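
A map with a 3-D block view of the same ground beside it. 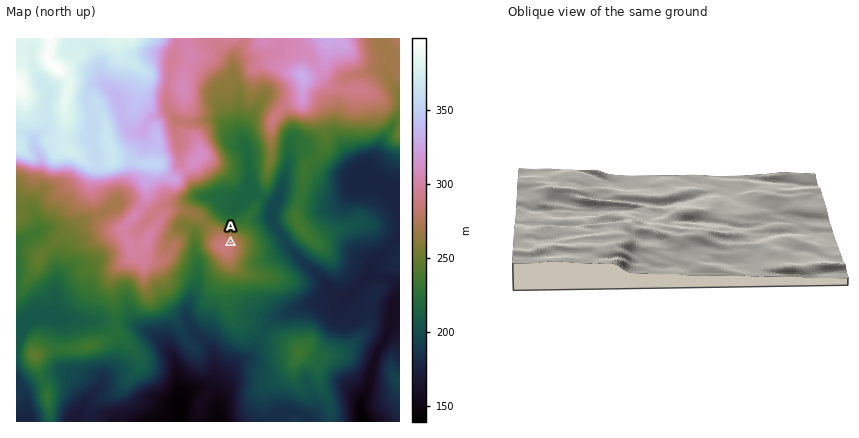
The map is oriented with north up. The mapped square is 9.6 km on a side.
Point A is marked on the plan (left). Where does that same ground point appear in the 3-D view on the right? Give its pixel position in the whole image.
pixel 683 209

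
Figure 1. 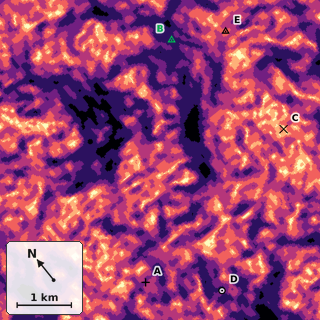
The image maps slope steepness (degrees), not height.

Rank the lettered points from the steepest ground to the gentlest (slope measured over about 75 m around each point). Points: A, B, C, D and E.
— B D A E C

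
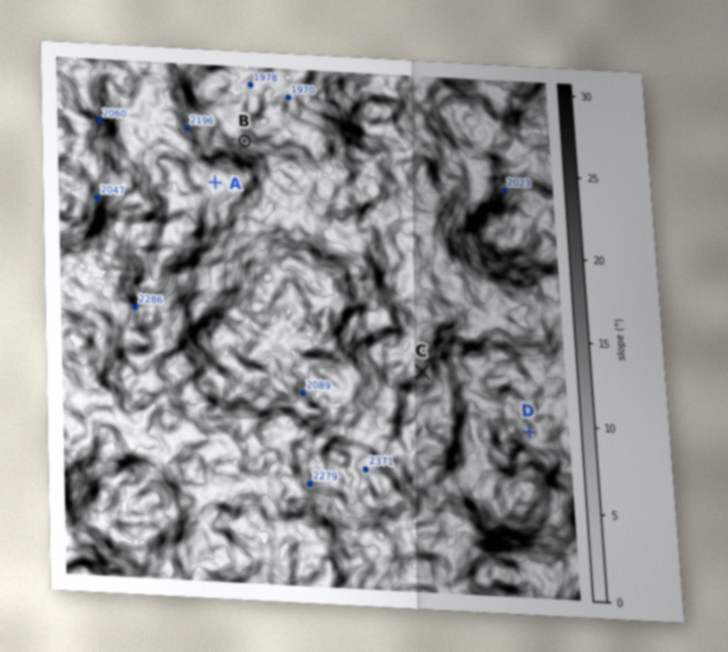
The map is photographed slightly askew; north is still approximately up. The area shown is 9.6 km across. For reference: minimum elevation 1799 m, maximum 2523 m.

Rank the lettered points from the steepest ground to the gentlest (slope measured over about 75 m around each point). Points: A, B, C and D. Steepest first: C B D A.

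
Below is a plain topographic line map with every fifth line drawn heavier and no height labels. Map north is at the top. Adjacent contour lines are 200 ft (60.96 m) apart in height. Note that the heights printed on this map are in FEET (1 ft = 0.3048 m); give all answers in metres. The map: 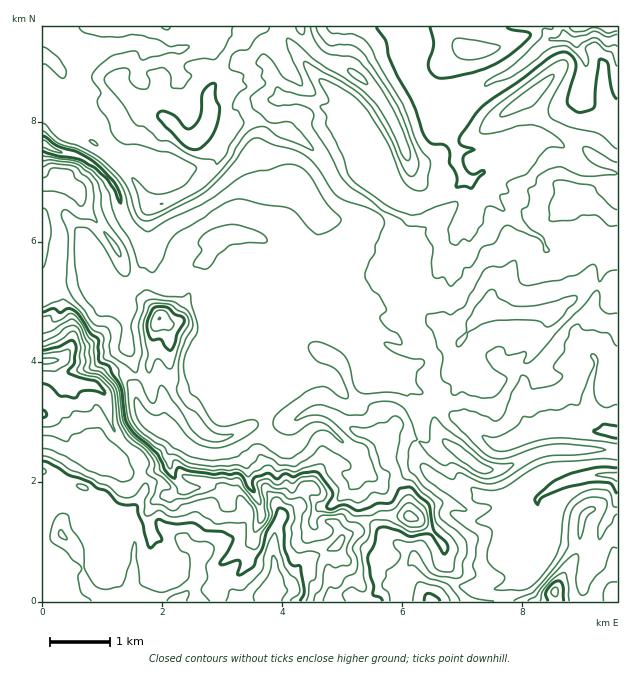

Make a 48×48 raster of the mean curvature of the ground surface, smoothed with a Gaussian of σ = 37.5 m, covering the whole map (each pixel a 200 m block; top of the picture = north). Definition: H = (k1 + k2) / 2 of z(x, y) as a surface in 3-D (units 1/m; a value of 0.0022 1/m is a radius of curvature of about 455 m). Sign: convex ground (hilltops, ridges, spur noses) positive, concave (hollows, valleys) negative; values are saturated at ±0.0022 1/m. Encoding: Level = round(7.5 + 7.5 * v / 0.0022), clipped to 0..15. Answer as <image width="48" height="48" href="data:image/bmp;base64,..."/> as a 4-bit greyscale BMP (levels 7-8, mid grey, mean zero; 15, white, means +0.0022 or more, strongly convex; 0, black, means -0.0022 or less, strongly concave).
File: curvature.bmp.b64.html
<image width="48" height="48" href="data:image/bmp;base64,Qk32BAAAAAAAAHYAAAAoAAAAMAAAADAAAAABAAQAAAAAAIAEAAATCwAAEwsAABAAAAAAAAAAAAAAABEREQAiIiIAMzMzAERERABVVVUAZmZmAHd3dwCIiIgAmZmZAKqqqgC7u7sAzMzMAN3d3QDu7u4A////AIdnqYq6rZd4uatpQ1JXpHnsmHipqPlWe3dcZWtFRLZnR5ybZ7XYRHt0E2dUJPxGmnd6Vk5XdJpaRW1no4mld2U62YeIYm50d3WJZ1tXZotUo59I1Y6TjEOdd2Z3dTq2WWbYZ2xoSruoUo80ivU2dkR+uWZ3d1WoSm+ld2tknYe6wK91RK7HI4Sriah3eFbJO05Wd2xruKdYpg93DPbGaO+FYzZ4d1bJN2mXd60qVZhkbw7oQ3pa2v5xXLh3d2bMxIZWnWehCZy08z9dSQY4VdialUVndoWL1GavqTT50AOc0PVs/IRZOcZTVDZmd1Z5qL2XRWWZO/6Y1KO4xUVDWmUWZM2mRnYgANhEVmf7DTREVKZFeZxF2mJqXvvfpUVneWN2dm3pRSERWKQ1eoQHyGWp/VIm3///7zZ2ZupjQ1z9U0RTeySryWhtpjVUNWdmdYh3W9QTVc1X3FrXIV+5i6K5Y0mHZVVEQtd3X4EnWchFWFmdq+dXfIO2NXmXd3iJeWd5T4BrbJZneGd3qWR6uleIhomEp3eGmFmmv5CZiVZ3eHd3d2d1VXZnqJmEl4eFl1re+ESXmVd4eHh3d1pniGiJeLvHWqmViJhBKZXGxkeIiHd3dopYhnZ5iaZGp2aHae/YUjGH1kd4iHd3jMdoWIZnl3WHmHhmWUb6pUOX2EZ3d3d3uVZ3p3h4qHd4eXd1aUf4amOcqIV3d3d2dnh3ZohqeXZ2aZVIh7P3GGSP36R3d3d4h4d4mWipeqeIiLpImGa1VmN/1lZ3d4eIeHh2Znl3Zc2pmauUmTllZ3eFJJZ3eIeHiHd4eYh3Z3lmZ3nHaWpmeGWVh3Z3eIeHh3eIeJd3Z4qGZ3eKamt2dbhmeIl3d4d3eIiIeIhoV4mIaHd5aGxlZfdnd4qHd4h3eId4eJl3Z4h5hohoh2x1SfVIeIiHd4iId3d3eYiWZpd5tlZ2d11ib3RleIrKmZeod3d3iphoVneKYpiHh2sm2FGVNWZ4iImHd3dmfHm4VXijjJd3eHZtlgjtY0V3h3d3d2VZ2Fask4pHl5l3imeMiAnL/WRWd3d3dmv8Q0Q1xnWXaIiKlam9pQyUSPtGd3d3ZfxjVYuWVol5p4u7ho7KYKxndW6jZ3d3SdRGZclodmZ3arhkVrvAC8d3ZDTIR3dkXoZnVfmGWYd2Z3g3mRAE21ZmVrqcVWZW2nd3OPZ6V2ZmaKV7pg7tpZh5bOl7c2m9p3Z2PsNXeoZmZEe5hYyYV5h4qVqIyJqoZmZ0f3R2druGeKp3dph2d3mKqFmVmZebuGdF3VV2Z2zIeWZWd4dnmGt4iFqIZVRVN3RI+Vd5Z3atqGVnh4d2Vrl4doqKiHRa5yR/tVd4hkdo3IVnh4d3rbVplGeomJS9UFr8ZGeIeGI2fOdWl4Z3iKmKl7h2Z2fHC+63VniIh3hhWM6CtmeGV4lVdYh5aEqRzJmXV3h3m7qIFJ112Ih3dURUZUVoiVlH1WmXd3dnuprLoicLgYiKmamauZiIfJdvc0VWZ3d4dVVWmKHTGg=="/>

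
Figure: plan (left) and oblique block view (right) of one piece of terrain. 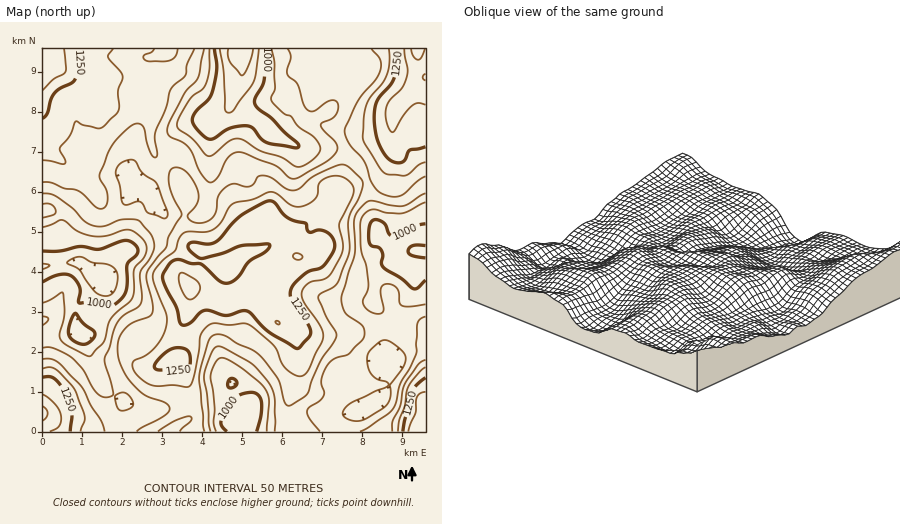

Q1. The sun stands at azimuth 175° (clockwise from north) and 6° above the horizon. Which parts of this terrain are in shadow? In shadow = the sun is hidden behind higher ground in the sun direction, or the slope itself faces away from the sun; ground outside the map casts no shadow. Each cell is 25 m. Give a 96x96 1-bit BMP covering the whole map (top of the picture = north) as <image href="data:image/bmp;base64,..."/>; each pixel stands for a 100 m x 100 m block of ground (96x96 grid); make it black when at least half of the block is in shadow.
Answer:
<image width="96" height="96" href="data:image/bmp;base64,Qk2+BAAAAAAAAD4AAAAoAAAAYAAAAGAAAAABAAEAAAAAAIAEAAATCwAAEwsAAAIAAAAAAAAA////AAAAAAAAAAA+AA/gAAB/gAAAAAB/AAfwAA3/4BgAAAB/wAH4ABj/+BwAAAB/4ABwAAA///wAAAB/8AAAAAAf//wAAAA/4AAAAAAH//h4AAAfgAAAAAAB//D4AAAAAAAAAAAAf/DwAwAAAAAAAAAAP/PwBwAAAAAAAAAAD//gzwAAAAAAAAAAA//D7gAAAAAAAAAAA//P7AAAAAAAAAAAAf//wAAAAAAAAAAADf//wAAAAAAAAAAAHf//wAAAAAAAAAAADf//gAAAAAAAAAAAAf//oABwAAAAAAAAAf//8AD8AAAAAAAAAf//8AB+AAAAAAAAAP///4B/4AAAAAAAAP///4B/gAAAAAAAAH///4A/AAAAAAAAAD///4A+AAAAAAAAAD7//2AeAAAAAAAAAD7/53AMAAAAAAAAAB7/wHgAAAAAAAAgAB7HgH4AAAAAABAAEB4AAH/AAAAAADgA+B4AAP/AAAAAAHAA8B/gH//AAAAAAPAA8B/gP//AAAAAAPAA4B/wP/+AAAAAAOAAAB/gP/+AAAAAAAAAAB/gH/8AAAAAAAAAAB/gH/8AAAcAAAAAAB/AH/4AAA+AAAAAAP7///4AAA/AAAAAA/////4ADg/gAAAAB///3/wADwfAAAAAD///iP3+HwGAAAAAD///gHv//gAMAAAAB9z/gBf//gAfAAAAAwAOAAf//AAPwAAAAAAAAAf/+AAP4AAAAAAAAAP/8AAD8AAAAAAAAAH/4AAAcAAAAAcAAAD///AAAAAAAAcAAAB///gAAAAAAAMAAAAf//wAAAcAAAAAAAAP//8AAAMAAAAAAAAH///gAgAAAAAAAAAH///gBwAAAAAAAAAH///AB4AAAAAAAAAH//+AD+AAAAAAAAAHn//8D/gAAAAAAAADA/////wAAAAAAAAAAP////wAAAAAAAAAAGP///wAAAAAAAAAAAP///gAAAAAAAAAAB////AAAAAAAAAAAB///+AIAAAAAAAAAB/////8AAAAAAAAAB/////+AAAAAAAAABx////8AAAAAAAAAAgf///8AAAAAAAAAAAP///8AAAAAAAAAAD////4AAAAAAAAAAP////4AAAAAAAAAD/////wAAAAAAAAAH/////wAAAAAAAAP//////gAAAAAAAA///////gAAAAAAAA//////+AAAAAAAAA/////j4AAAAAAAAA/z//+AAAAAAAAAAAfj//8AAAAAAAAAAAPB//4AHAAAAAAAAAGB//wAHAAAAAAAAAAA//gAHAAAAAAAAAAA//AAAAAAAAAAAAAAf8AAAAAAAAAAAAAAfgAAAB8AAAAAAAAAPwAAAB/wAAAAAAAAP+AAAB/4AAAAAAAAP/AAAB/4AAAAAAAAH/AAAA/8AAAAAAAAH+AAAA/4AAAAAAAAD8AAAA/4AAAAAAAAB4AAAAfwAAAAAAAAAYAAAAfwAAAAAAAAAQAAAAfwAAAAAAAAAAAAAAPgAAAAAAAAAAAAAAHgAAAAAAAAAAAAAAAAAAAAAAAAAAAAAAAAA="/>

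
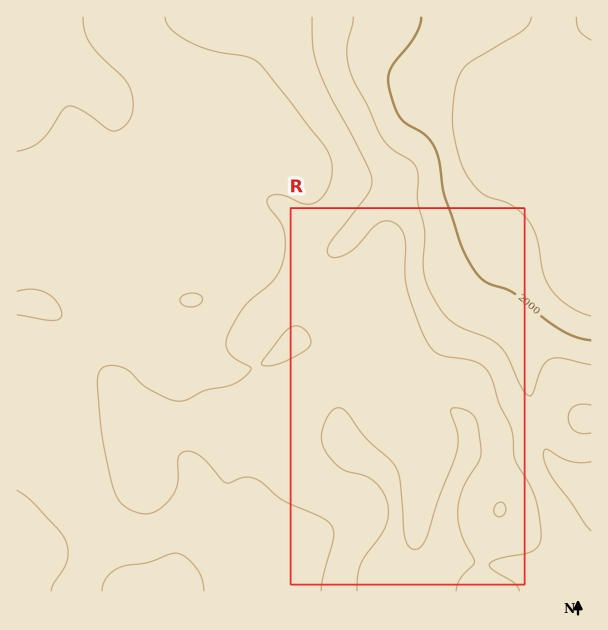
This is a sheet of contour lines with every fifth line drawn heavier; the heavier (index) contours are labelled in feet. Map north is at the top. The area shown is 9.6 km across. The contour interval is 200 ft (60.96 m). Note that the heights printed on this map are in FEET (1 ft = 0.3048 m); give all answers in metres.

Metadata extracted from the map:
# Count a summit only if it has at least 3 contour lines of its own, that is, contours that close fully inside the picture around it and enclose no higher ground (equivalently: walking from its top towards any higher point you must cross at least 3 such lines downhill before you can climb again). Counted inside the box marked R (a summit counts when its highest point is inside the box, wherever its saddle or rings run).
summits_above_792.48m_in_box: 0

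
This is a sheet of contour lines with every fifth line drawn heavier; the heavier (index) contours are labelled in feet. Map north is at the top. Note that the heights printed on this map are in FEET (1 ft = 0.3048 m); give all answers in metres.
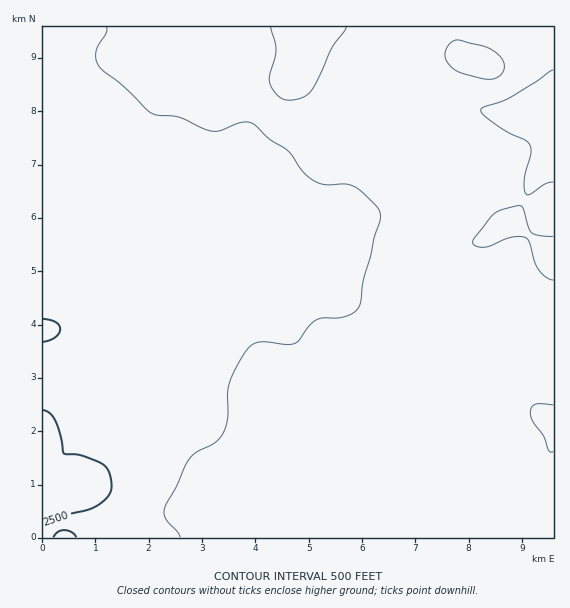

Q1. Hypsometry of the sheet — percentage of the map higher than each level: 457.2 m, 96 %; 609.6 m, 41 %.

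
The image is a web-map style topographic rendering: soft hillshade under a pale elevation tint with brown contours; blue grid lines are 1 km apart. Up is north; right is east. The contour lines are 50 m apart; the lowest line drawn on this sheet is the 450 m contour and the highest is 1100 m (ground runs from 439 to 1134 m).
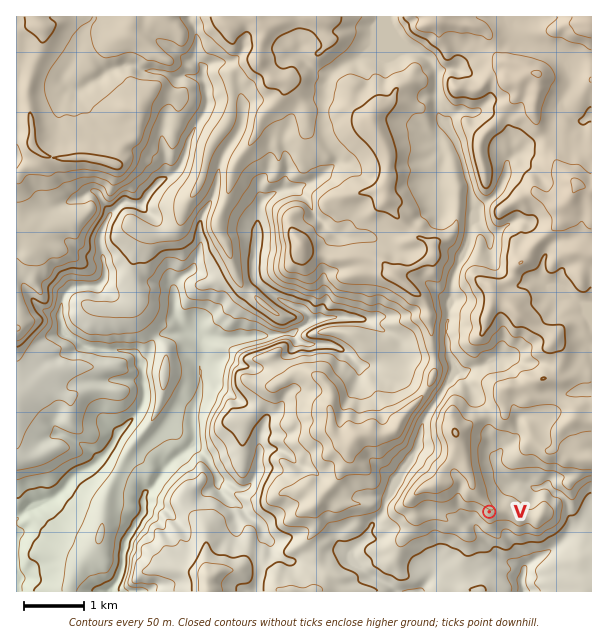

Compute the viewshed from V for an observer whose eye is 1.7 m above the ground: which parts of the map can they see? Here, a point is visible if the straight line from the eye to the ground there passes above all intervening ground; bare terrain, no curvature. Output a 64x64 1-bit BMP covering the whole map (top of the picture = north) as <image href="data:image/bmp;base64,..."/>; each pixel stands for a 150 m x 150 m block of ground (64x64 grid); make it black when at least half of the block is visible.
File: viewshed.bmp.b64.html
<image width="64" height="64" href="data:image/bmp;base64,Qk0+AgAAAAAAAD4AAAAoAAAAQAAAAEAAAAABAAEAAAAAAAACAAATCwAAEwsAAAIAAAAAAAAA////AAAAAAAAAAcH/4P/fwAAB0f8H/5/AAAH5Pg//j8AAAfAcDh8AAAAAADgOBgAAAAAAAAYEAAAAAAAAAggAAAAAAAADOAAAAAAAAAPyAAAAAAAAA/4AAAAAAAAD7AAAAAAAAADgAAAAAAAAAAAAAAAAAAAAAAAAAAAAAAAAAAAAAAAAAAAAAAAAAAAAAAAAAAAAAAAAAAAAAAAAAAAAAAAAAAAAAAAAAAAAAAAAAAAAAAAAAAAAAAAAAAAAAAAAAAAAAAAAAAAAAAAAAAAAAAAAAAAAAAAAAAAAAAAAAAAAAAAAAAAAAAAAAAAAAAAAAAAAAAAAAAAAAAAAAAAAAAAAAAAAAAAAAAAAAAAAAAAAAAAAAAAAAAAAAAAAAAAAAAAAAAAAAAAAAAAAAAAAAAAAAAAAAAAAAAAAAAAAAAAAAAAAAAAAAAAAAAAAAAAAAAAAAAAAAAAAAAAAAAAAAAAAAAAAAAAAAAAAAAAAAAAAAAAAAAAAAAAAAAAAAAAAAAAAAAAAAAAAAAAAAAAAAAAAAAAAAAAAAAAAAAAAAAAAAAAAAAAAAAAAAAAAAAAAAAAAAAAAAAAAAAAAAAAAAAAAAAAAAAAAAAAAAAAAAAAAAAAAAAAAAAAAAAAAAAAAAAAAAAAAAAAAAAAAAAAAAAAAAAAAAAAAAAAAAAAAAAAAAAAAAAAAA=="/>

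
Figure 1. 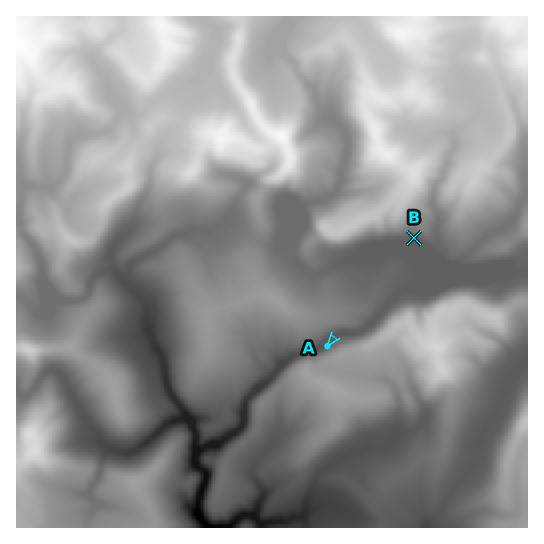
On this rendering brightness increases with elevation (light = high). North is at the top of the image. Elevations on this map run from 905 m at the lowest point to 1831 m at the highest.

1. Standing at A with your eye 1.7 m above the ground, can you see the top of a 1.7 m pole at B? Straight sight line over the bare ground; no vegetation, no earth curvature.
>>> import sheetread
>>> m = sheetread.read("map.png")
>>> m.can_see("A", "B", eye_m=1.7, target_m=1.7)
False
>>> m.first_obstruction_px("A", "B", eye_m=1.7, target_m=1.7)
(339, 331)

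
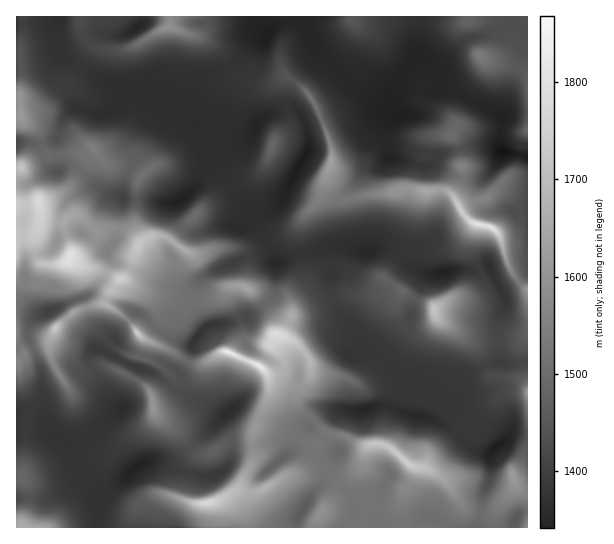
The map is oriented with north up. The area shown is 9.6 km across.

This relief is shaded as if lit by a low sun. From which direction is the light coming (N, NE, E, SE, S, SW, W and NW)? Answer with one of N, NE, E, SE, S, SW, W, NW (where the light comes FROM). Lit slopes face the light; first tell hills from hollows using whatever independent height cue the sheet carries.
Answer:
SE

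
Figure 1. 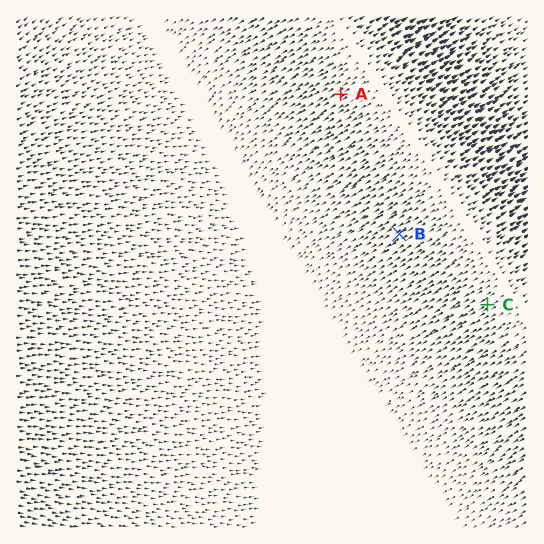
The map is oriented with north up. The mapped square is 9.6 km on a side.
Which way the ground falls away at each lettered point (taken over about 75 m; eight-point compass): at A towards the SW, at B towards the SW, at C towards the SW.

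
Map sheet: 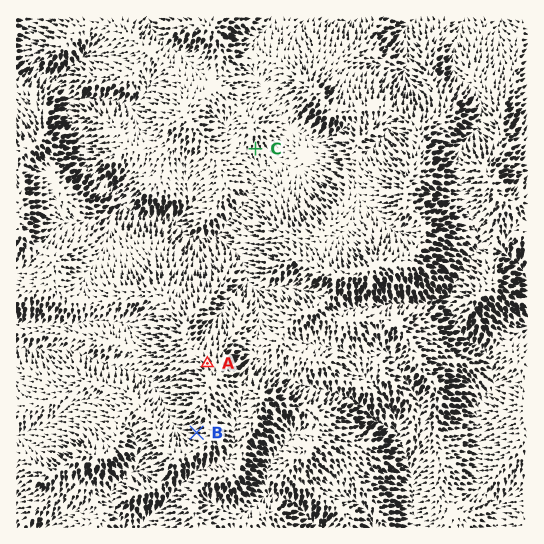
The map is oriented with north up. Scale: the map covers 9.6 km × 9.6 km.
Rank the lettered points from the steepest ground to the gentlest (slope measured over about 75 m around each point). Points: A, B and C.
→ B A C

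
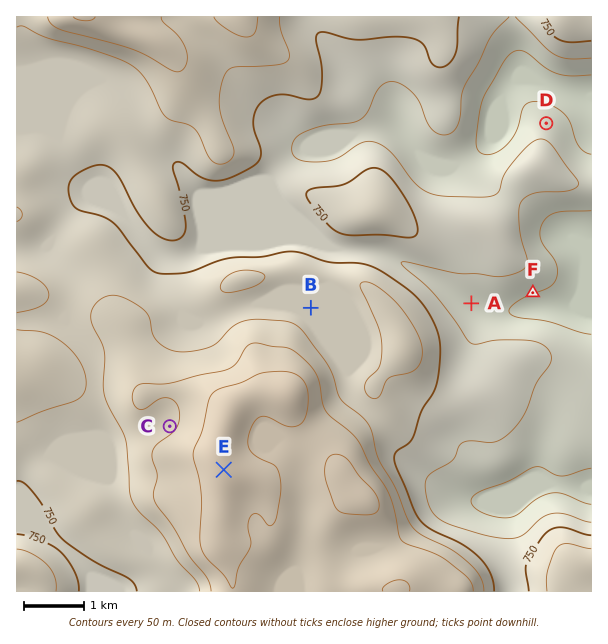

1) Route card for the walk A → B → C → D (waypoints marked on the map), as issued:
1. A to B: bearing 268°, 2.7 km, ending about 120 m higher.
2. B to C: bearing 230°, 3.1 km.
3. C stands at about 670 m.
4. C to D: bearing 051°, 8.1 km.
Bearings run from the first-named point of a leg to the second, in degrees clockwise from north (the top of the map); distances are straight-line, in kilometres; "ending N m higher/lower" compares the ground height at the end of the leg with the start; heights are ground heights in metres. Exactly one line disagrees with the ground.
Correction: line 3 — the height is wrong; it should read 840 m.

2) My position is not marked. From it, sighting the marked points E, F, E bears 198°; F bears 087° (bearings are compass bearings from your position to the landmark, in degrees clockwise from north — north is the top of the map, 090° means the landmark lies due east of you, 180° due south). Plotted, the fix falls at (277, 306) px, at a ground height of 780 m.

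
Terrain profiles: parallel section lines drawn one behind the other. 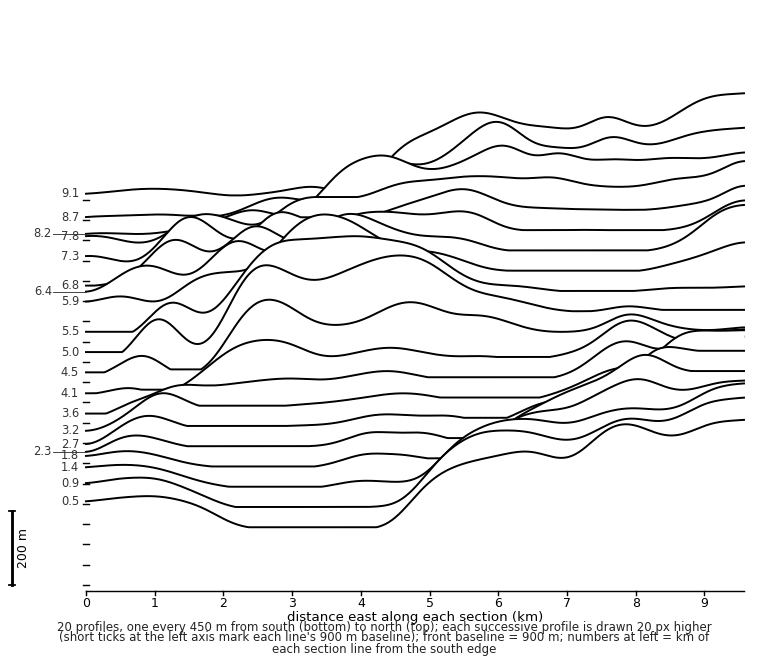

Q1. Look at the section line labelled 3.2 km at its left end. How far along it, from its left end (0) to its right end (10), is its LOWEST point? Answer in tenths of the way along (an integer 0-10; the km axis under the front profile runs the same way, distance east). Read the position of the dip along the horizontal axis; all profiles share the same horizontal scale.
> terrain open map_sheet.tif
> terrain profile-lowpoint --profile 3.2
0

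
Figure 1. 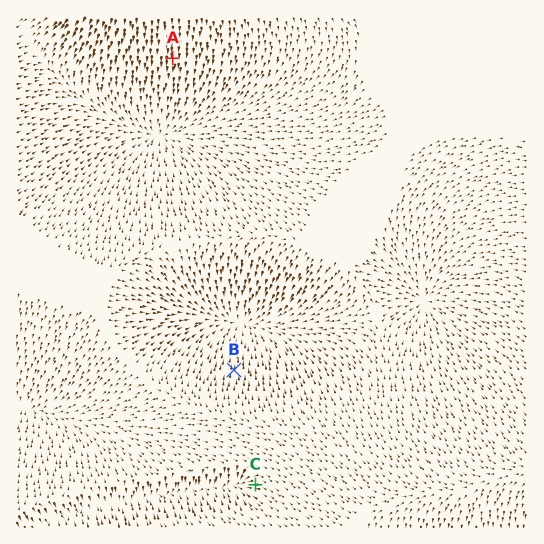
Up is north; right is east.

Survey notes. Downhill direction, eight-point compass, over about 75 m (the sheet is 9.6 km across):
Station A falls S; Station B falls N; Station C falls W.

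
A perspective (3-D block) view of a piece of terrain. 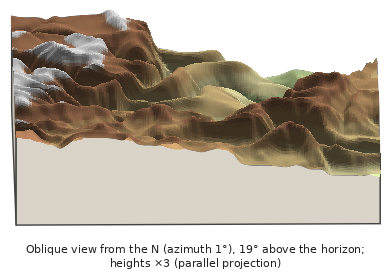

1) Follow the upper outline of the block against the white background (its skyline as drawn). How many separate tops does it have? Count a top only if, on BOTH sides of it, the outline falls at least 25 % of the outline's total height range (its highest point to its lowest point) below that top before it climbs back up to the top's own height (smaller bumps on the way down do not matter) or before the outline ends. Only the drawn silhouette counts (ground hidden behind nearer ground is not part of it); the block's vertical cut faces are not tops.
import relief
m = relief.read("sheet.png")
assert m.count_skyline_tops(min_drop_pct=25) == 0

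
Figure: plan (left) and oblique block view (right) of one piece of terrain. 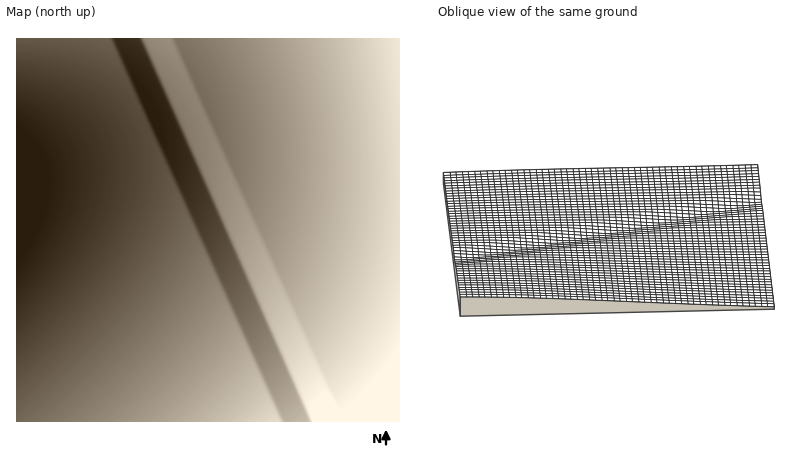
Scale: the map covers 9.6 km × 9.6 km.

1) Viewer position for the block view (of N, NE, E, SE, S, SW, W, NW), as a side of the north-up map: W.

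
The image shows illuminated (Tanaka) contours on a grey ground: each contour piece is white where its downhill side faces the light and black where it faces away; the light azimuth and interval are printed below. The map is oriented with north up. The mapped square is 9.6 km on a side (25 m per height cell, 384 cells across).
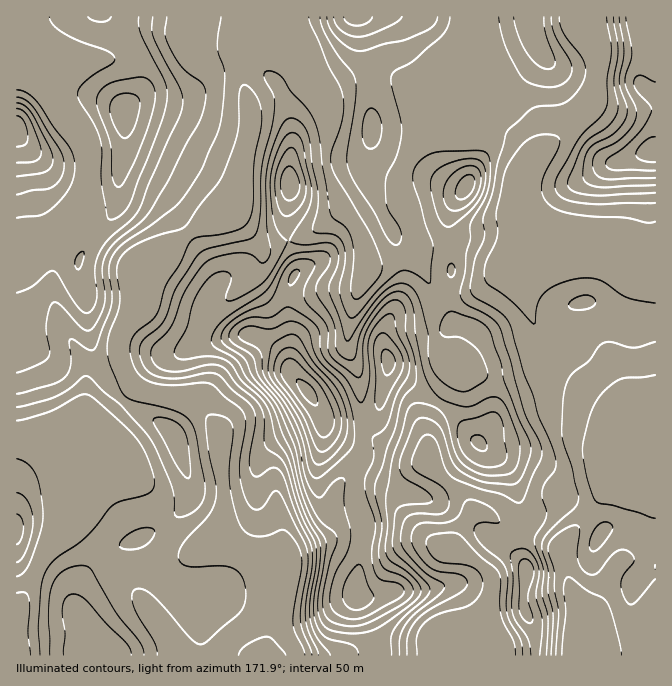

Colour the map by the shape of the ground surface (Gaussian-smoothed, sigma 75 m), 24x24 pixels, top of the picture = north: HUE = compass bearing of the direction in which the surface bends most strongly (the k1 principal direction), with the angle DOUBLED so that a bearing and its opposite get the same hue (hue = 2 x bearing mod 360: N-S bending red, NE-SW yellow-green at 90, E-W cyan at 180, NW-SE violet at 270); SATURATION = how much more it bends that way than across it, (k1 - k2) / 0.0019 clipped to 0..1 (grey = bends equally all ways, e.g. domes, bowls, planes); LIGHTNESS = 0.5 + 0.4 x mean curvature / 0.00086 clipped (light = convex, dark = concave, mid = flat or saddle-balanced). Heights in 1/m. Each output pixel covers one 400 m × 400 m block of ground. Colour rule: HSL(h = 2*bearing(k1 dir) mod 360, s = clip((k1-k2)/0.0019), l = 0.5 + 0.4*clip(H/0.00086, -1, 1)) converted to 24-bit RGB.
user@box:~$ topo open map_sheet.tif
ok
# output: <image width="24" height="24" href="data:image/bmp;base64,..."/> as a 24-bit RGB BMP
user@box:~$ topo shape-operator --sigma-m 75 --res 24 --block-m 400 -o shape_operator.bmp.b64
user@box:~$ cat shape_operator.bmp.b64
<image width="24" height="24" href="data:image/bmp;base64,Qk32BgAAAAAAADYAAAAoAAAAGAAAABgAAAABABgAAAAAAMAGAAATCwAAEwsAAAAAAAAAAAAAJil2prGCoa6OmMGzoIO9bTSKk41wm4dpc3VhVmR6Rx1a8scoV30do+o0mJA6MU5pkmtofHGARhdM9//MDhZOdnWAmkqViKppJC5nvr6SlMGKhp1qcztYf1l8ipKEmIaLhIqYRmWSIgyU8dLZ4cPQi8xitJ0/HEgxT4I7JUtwqlfl4/vQIhGBclB2rJVXh6BYGG10rMias62DhFJadVBudJaNf5Odl46cjYuUV1eDCB1M3cat497LeZPq3db1mIz/mJTtGzar77sV7f+LJwxAn4VHWK22vnizCNqEQ6lruW6AqlaIdY+AXaBfVYBnjIJsmGVheVleCxEootlX48+PO9gaeag4RSI3iz8pcAw+Q/6y/PHPGwBB38egLmlYq39DruJ9Lm5zUoFSpX+bqpCvsHqWXYVLVH1roE1ZZJNgLQ5AePUstM5J7OebTCEmPx8ZI3VQkuLRh60y/1oTCycvwdt7e17Nk7nW1oSCR0J/Yn97a5Rue4yMqlCR06CMJVaFu2JhTTufXRWQtvambtV64KBmmxSnl8TjNJjTZVQsnatEccB9oXXIHsegjKpfh14/snZnaFiCfYB/aoZmblJZgkFT0eyuIBR70W1pRhl5qCfI0v1jVscstI43MNXatTOUjQREr5dJbeBfQn1obLFsT0h+eWBdgH16lWNlgHKBf3+AgH5/aDhsl7NtveeeHRNWrli+yxTKMHen//DMJq6Ry6aLMFpOLxpQ0GW83O7msM3RaIvCYo2nYkN3eHuAgH9/a38+ZYBcgH58eUFaSEanwPHdzoGpQiVbN15hoi6CmYZK8f3OJ3PQ4kg7SUyfEw85iO2706uyj8aQgkmPhlJycGl/Z3h+f39/lpl4ZZdLKltKVs2EQ+qrhG4LYCcPgDhmSygwUzcume+Szv3ROA2Q/4d/UyqBQ9juO8ChsJ5jzpZuakJ8j215gm55Xnhsdn1ij4iipKa3LEGtbeCOhgli125zWrhHIDlIVznCrcHtzP/Yd7ytPQBc/4ZjmOi7HVCNc1BPgphFts1jXD96oWV0hnN4iGeIf4l1iZ2ZcaaoxysmFn6MSW3UybXcx4vdojb9Z+fXM/+09uiccl4vCwAz5/nS3LWYOhlgfWRgitJ0rFdmWT1znXRsknd9fWuHioOPm5t3eS515tqEKJqTGnBahEdixIpwDLm00NnyekG22dOHyYusABEz+OLD1o1zHhqClsvXsNvZpUOucDuJo5iCk3N6c5SmhYyxlphgSy9x2O3BXHnDNTt5L2Z9yJ6bnrhZE2Mk0Ch7+Ow5jJExCxsoF7NE+cvETxhtq/IgVV4wgUNWTniNiZq3pKHFVY6tjo9DrI6sMlik7e6rYlMqP1psNnZxWZ1l0a29cWi7EUVd+9DU5JzjH0mHJ2JBzcAZbTaG8ebFKEBXfHB+eIB4ZoJUh3xKmlNfm22DnpJ0Q2eB2H543Ex2JF05NnBCJZ9CXZE8qT1xoxk0RLcA45xLphS4lj+NbrhyfkaA39dlU16wUmmEgH9/gH9/foB6coVwlY1yjIhbTpFJR3J46IeUh4/CTYGhS41pYn5fJDhV5khf2u91GXRVcytdd85ue1WLnUCa+stjG4QuRlB4hGh2iVA3e3AvaHAzh4o7f4VkkLp2HUBw2qt+s655XGeKhXuPS4N7Jyptw1rT7/nSGwx2mkCVj8J7UEN8Unu19dbjorXsHjtpUj6V1JHi2IPDnXhpiIhZjcaokd3dHBN61JNjyLKHWXKBdH+EbIeMIz1tNdXI//TMGAVBvH2ZtK5zPH6KVLmeYsyD/42sIi9vRnl7OWaM1LDk59H52Lvt0/beZiWJUxdax8Ja0syUYGmDcH6Be5GANFN6IpeC/OvCHhJrslei0s+nW3uRS4JMcXQ5oG06uFF0U3BqJnFSNbNJiU1u2reL9H6EYhNbTTmfrtnE07GvaW6gcnWggJeFOTZyMaRLztJYWy5vR5V21tGZgmaGa2R8f39/fWuFsYWGhF+BX51VJmNQWSYs2/A7jz0gXmqOU6OoaLBsxYd2ioW8cUyjroKKQyd4icqZk2NreT96YKNOubpbhWNdX3t0fYB/bmt+mWR0rGl6j8OUG0eFSTLQzO3LgH5/fGFfe3xLaXc9j9VcmlNNeENhmaVhREuPm6FngFZvgjVzv8NVeotOk5JjXIJZXIBzcmR/iVqEqtqeg8zQVCKCGUl86dtQf2GHpWyii4ing6+cmMZlXDxriGWOpqtlWFt+joVvaUqHlTLG5t3IeabGdIG1kL21PneZXFWDimib0fSkOCJQXkB6Wiu009ic"/>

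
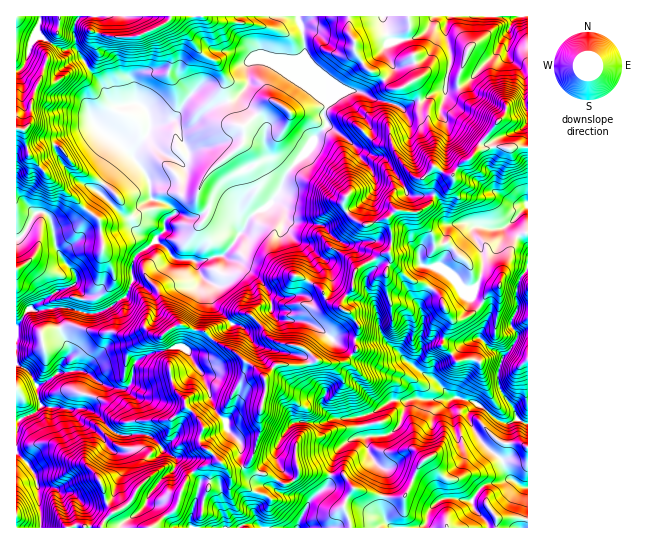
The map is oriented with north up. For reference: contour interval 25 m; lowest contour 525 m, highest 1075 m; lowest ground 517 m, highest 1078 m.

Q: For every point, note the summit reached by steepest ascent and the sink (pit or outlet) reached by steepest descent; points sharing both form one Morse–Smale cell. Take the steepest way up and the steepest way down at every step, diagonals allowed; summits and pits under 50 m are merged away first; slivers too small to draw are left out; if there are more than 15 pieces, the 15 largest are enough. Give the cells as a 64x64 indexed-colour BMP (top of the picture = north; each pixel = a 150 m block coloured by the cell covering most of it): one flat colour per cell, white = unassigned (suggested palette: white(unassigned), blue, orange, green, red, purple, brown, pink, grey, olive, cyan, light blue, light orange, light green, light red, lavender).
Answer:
<image width="64" height="64" href="data:image/bmp;base64,Qk12CAAAAAAAAHYAAAAoAAAAQAAAAEAAAAABAAQAAAAAAAAIAAATCwAAEwsAABAAAAAAAAAA////ALR3HwAOf/8ALKAsACgn1gC9Z5QAS1aMAMJ34wB/f38AIr28AM++FwDox64AeLv/AIrfmACWmP8A1bDFAAADMzMzMzMzMwAAAAAAAN3d3d3d3RERERERERERERERAAMzMzMzMzMzMAAAAAAA3d3d3d3REREREREREREREREAAzMzMzMzMzMzAAAAAADd3d3d3dEREREREREREREREQADMzMzMzMzMzMAAAAAAA3d3d3d0RERERERERERERERAAMzMzMzMzMzMzAAAAAAAN3d3d3dEREREREREREREREAAzMzMzMzMzMzMAAAAAAADd3d3d0REREREREREREREQAzMzMzMzMzMzMzAAAAAACRHd3d0RERERERERERERERADMzMzMzMzMzMzMwADMAmZEREREREREREREREREREREDMzMzMzMzMzMzMzMzM0mZkRERERERERERERERERERETMzMzMzMzMzMzMzMzMzRJkRERERERERERERERERERERMzMzMzMzMzMzMzMzMzNEmZEREREREREREREREREREREzMzMzMzMzMzMzMzMzNESZkRERERERERERERERERERETMzMzMzMzMzMzMzMzNEREmZERERERERERERERERERERMzMzMzMzMzMzMzMzM0RESZmZmZERERERERERERERERAAMzMzMzMzMzMzMzM0RERJmZmZmZmZkRERERERERERAAADMzMzMzMzMzMzMzREREmZmZmZmZmZEREREREREREAAAMzMzMzMzMzMzMzRERESZmZmZmZmZmZmZmZEREREAAAAzMzMzNEMzMzMzNERERJmZmZmZmZmZmZmZEREREQAAD/MzMzREREREMzM0REREmZmZmZmZmZmZmZEREREQAAAP/zMzREREREREQ0RERERJmZmZmZmZmZmZERERERAAD///9ERERERERERERERERERESZmZmZmZmbEREREREQAP///0RERERERERERERERERERERERJmZmbsRERERERAA////9EREREREREREREREREREREREmZmbu7EREREczAD///9ERERERERERERERERERERERESQALu7sREREczMAP///0RERERERERERERERERERERHd3AAu7uxERERzMwA///0REREREREREREREd0RERER3d3cAu7u7EREREczADv//REREREREREREREd3dEd3d3d3cAC7u7sRERERzMAO7/9P8iIkREREREREd3d3d3d3d3cAALu7uxERERHMzA7u///yIiJEREREREd3d3d3d3d3dwAAu7u7ERERzMzMDu7u//IiIiRERERER3d3d3d3d3d3cAu7u7uxERHMzMwO7u7uIiIiJERERERHd3d3d3d3d3dwC7u7u7ERERzMzA7u7u4iIiIiRERERHd3d3d3d3d3d3ALu7u7uxERHMzMDu7u7iIiIiJEREREd3d3d3d3d3d3dwC7u7u7EREczMzO7u7iIiIiIkREREd3d3d3d3d3d3d3d7u7u7sRERzMzM7u7iIiIiIiJER3d3d3d3d3d3d3d3eqq7u7u7ERHMzMzu7uIiIiIiIiR3d3d3d3d3d3d3d3qqqqu7u7sREczMzC7u4iIiIiIiInd3d3d3d3d3d3d3qqqqq7u7uxEczMzBLu7iIiIiIiIiJ3d3d3cnd3d3d3qqqqqru7u7ERzBHBEi7iIiIiIiIiInd3d3cid3d6qqqqqqqqu7u7sRERERESIiIiIiIiIiIiIiIiIiInd6qqqqqqqqq7u7sRERERERIiIiIiIiIiIiIiIiIiIiIqqqqqqqqqqru7uxEREREREiIiIiIiIiIiIiIiIiIiIiKqqqqqqqqqu7GxERERERESIiIiIiIiIiIiIiIiIiIiIqqqqqqqqqqqERERERERERIiIiIiIiIiIiIiIiIiIiIiqqqqqqqqqqiBEREREREREiIiIiIiIiIiIiIiIiIiIiIqqqqqqqqqiIiBVRERERESIiIiIiIiIiIiIiIiIiIiIiKqqqqqqqqIiIVVURERERIiIiIiIiIiIiIAIiIiIiIiIiqqqqqqiIiIhVVVEREREiIiIiIiIgAiAAAiIiIiIiIiIqqqqoiIiIiFVVVVERESIiIiIiIgAAAAACIiIiIiIiIiqqqIiIiIiIVVVVVVVVIiIiIiIgAAAAACIiIiIiIiIiIqqIiIiIiIhVVVVVVVUiIiIiIiIAAAAAZiIiIiIiIiIiKIiIiIiIiFVVVVVVVSIiIiIiIgAABmZmYiIiIiIiIiIoiIiIiIiFVVVVVVVVIiIiIiIiIABmZmZmIiIiIiIiIiiIiIiIiIVVVVVVVVUiIiIiIiJmZmZmZmZmYiIiIiIiKIiIiIiIVVVVVVVVVSIiIiIiJmZmZmZmZmZmIiIiIiaIiIiIiIhVVVVVVVVVIiIiIiImZmZmZmZmZmZiIiIiaIiIiIhVWFVVVVVVVVUiIiIiImZmZmZmZmZmZmIiIiZoiIiIiFVVVVVVVVVVVQIiIiImZmZmZmZmZmZmYiIiZmiIiIhVVVVVVVVVVVVVAiIiImZmZmZmZmZmZmZmJmZmiIiIhVVVVVVVVVVVVVUAIiIiZmZmZmZmZmZmZmZmZmaIiIhVVVVVVVVVVVVVVQAiIABmZmZmZmZmZmZmZmZmZoiIiFVVVVVVVVVVVVVVAAAABmZmZmZmZmZmZmZmZmZmiIiIVVVVVVVVVVVVVVUAAAAGZmZmZmZmZmZmZmZmZmaIiIhVVVVVVVVVVVVVVQAAAABmZmZmZmZmZmZmZmZmaIiIiFVVVVVVVVVVVVVV"/>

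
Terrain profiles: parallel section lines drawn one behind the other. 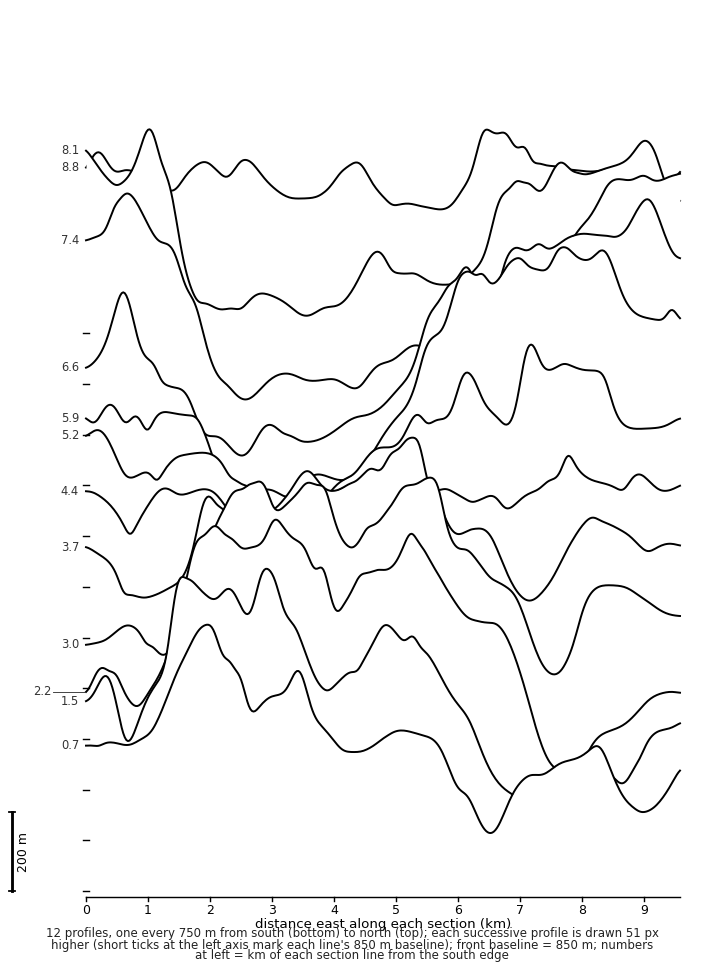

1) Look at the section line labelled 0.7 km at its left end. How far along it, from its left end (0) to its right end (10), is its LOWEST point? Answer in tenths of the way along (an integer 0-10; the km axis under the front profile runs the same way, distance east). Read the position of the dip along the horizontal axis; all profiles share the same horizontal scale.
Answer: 7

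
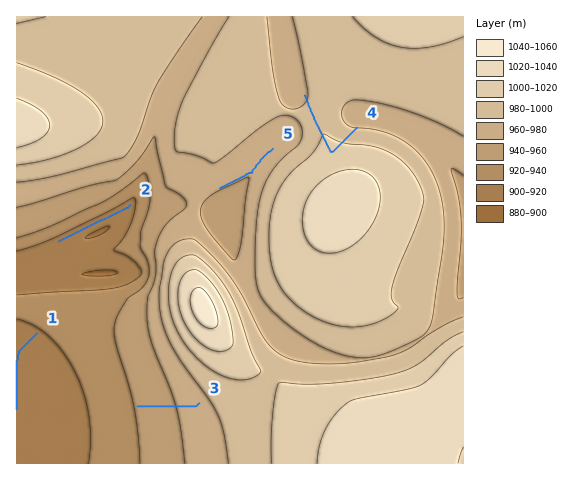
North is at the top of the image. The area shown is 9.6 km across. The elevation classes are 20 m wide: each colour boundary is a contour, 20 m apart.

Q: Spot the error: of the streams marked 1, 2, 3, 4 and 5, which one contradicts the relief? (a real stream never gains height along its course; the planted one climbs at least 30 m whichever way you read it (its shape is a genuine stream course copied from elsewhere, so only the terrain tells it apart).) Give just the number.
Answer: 4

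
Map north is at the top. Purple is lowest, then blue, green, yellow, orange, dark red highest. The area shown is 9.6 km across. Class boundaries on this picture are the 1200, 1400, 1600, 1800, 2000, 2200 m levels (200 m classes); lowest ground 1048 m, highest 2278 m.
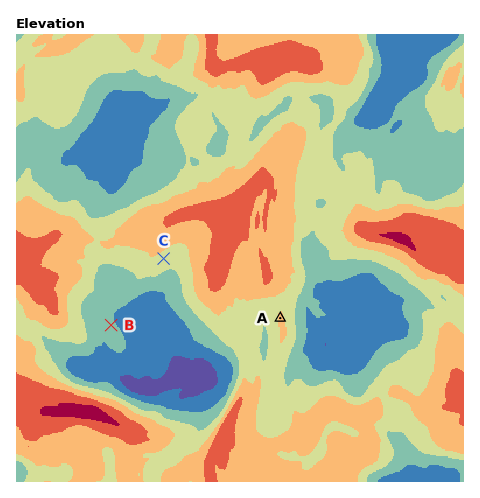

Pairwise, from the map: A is higher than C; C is higher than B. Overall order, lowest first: B C A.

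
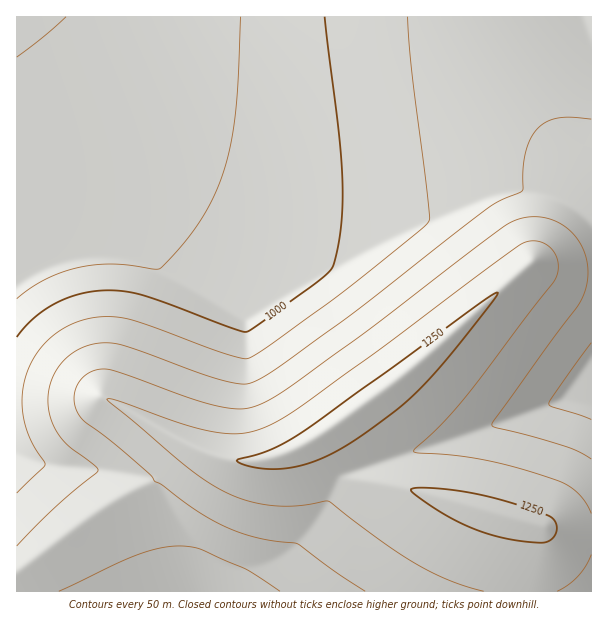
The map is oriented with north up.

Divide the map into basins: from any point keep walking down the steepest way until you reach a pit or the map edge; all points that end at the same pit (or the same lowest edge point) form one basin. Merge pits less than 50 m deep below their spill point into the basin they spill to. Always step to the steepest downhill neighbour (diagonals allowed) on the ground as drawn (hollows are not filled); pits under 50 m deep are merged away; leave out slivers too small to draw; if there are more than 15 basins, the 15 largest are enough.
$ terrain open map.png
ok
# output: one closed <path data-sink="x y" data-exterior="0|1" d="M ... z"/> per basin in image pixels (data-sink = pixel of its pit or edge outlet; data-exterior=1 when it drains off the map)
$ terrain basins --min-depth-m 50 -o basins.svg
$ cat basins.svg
<path data-sink="17 17" data-exterior="1" d="M591 16l-574 0-1 556 8-4 84-63 44-23 34-38 20 8 33 10 16 0 23-5 30-13 24-16 79-58 120-106 26 7 34 1z"/><path data-sink="192 591" data-exterior="1" d="M324 434l-42 22-27 6-16 0-15-4-38-14-34 38-44 23-90 66-2 2 0 18 516 0 0-30 3-24 0-12-2-2-119-33-63-10-7-6z"/><path data-sink="591 396" data-exterior="1" d="M534 264l-7 2-116 104-87 64 24 44 84 16 107 30 13 6 20 4 20-1 0-260-35-2z"/>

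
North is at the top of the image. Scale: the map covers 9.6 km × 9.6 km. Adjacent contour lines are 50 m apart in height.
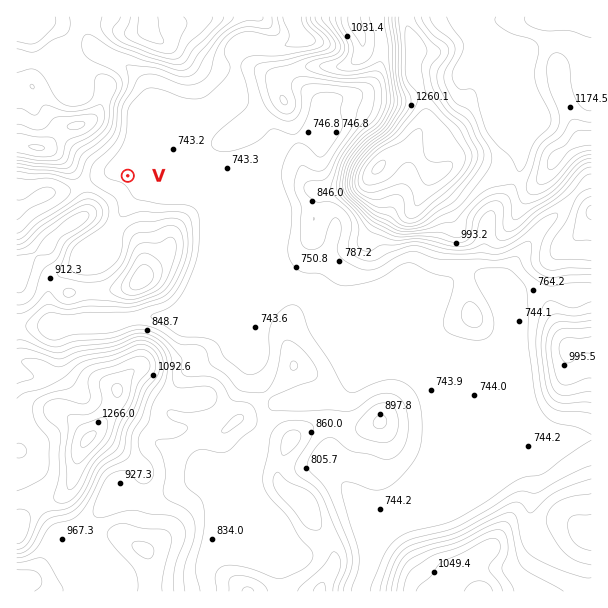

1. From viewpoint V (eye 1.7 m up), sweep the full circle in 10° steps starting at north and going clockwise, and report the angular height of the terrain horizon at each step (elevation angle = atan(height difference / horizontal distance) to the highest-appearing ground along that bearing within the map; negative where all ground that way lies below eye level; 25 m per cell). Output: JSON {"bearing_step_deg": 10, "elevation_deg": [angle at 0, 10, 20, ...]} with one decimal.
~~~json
{"bearing_step_deg": 10, "elevation_deg": [7.7, 9.0, 8.1, 4.5, 1.9, 1.7, 5.8, 6.7, 7.5, 9.8, 5.8, 1.9, 1.6, 5.2, 8.6, 9.5, 9.9, 11.5, 9.3, 7.1, 6.4, 9.9, 14.4, 15.5, 11.4, 7.6, 6.1, 8.2, 12.9, 15.9, 14.8, 16.8, 17.8, 16.5, 12.8, 9.0]}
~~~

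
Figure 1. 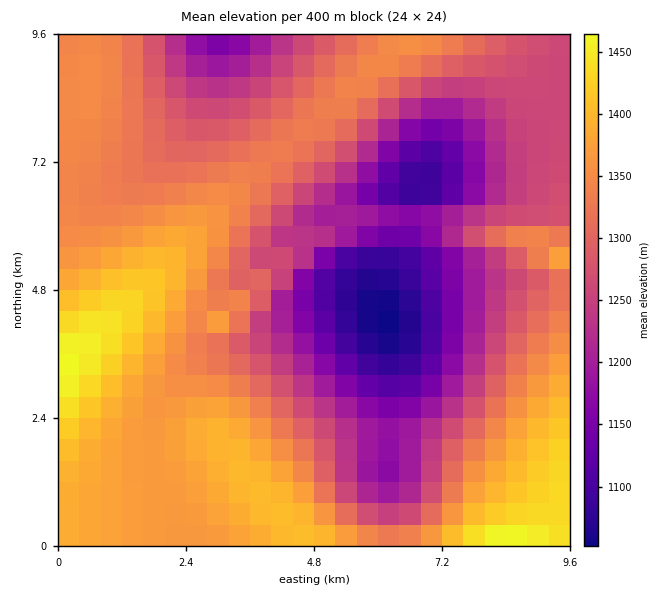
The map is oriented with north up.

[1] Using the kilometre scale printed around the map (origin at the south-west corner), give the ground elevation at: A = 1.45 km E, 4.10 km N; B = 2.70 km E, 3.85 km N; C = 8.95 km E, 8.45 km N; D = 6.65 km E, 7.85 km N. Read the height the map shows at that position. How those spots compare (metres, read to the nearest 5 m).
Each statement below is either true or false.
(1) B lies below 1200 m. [false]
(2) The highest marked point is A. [true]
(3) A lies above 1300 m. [true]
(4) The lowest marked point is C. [false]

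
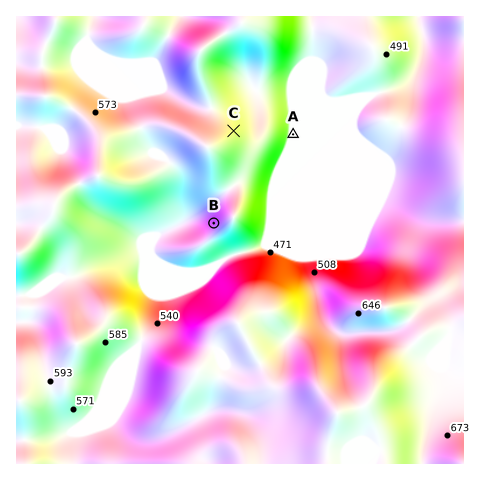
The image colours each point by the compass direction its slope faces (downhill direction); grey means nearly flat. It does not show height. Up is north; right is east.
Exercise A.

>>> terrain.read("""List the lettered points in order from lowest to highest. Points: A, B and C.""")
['A', 'B', 'C']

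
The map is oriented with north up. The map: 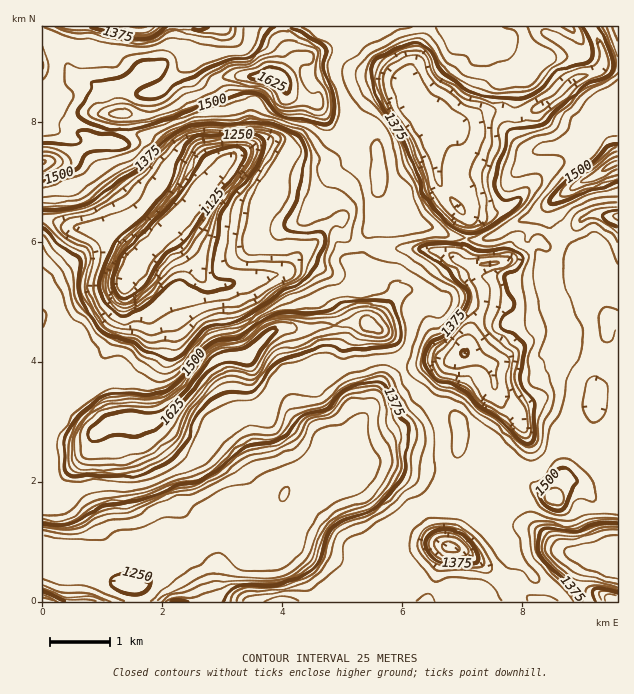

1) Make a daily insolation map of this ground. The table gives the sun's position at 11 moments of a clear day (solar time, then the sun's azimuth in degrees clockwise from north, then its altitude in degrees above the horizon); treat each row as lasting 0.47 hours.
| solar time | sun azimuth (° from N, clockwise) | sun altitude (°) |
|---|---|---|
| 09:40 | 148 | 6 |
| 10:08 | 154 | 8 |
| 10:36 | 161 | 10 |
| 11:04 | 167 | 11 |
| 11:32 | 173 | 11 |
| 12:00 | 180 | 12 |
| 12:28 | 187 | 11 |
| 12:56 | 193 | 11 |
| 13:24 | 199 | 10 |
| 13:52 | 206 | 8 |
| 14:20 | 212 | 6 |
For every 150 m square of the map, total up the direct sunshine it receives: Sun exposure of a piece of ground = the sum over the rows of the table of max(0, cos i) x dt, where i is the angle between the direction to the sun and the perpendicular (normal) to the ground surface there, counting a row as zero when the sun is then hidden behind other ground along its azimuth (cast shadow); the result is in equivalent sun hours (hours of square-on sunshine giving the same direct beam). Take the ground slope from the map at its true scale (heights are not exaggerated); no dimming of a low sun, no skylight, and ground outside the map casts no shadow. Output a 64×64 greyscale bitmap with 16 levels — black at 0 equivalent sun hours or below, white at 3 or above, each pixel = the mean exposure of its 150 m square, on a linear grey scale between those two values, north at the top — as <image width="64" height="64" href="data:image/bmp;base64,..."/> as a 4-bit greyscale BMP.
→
<image width="64" height="64" href="data:image/bmp;base64,Qk12CAAAAAAAAHYAAAAoAAAAQAAAAEAAAAABAAQAAAAAAAAIAAATCwAAEwsAABAAAAAAAAAAAAAAABEREQAiIiIAMzMzAERERABVVVUAZmZmAHd3dwCIiIgAmZmZAKqqqgC7u7sAzMzMAN3d3QDu7u4A////AAAAAAABEhAAARIyEQAAE0REREREVWVERERDJGiGIEYxAAAAASIjMQAAEQAAAAABNEREREREVERERDRWdlIBIQAAAAE0VWUyEAAAAAAAAAATRERERERDIzIhNWZUIAAAABASM0VndkMhIREAAAAAAAE0RERERDEAAAFFZTEAAAABIiNERVVVVEQzMiAAAAAAATRERERDEAAAFWVUIAAREAJDRERVRERVREQzMhAAAAASNEREREMQAABnVEMhESIiIlVVVVVEREVUREQzIgAAABIjRERERDEAGJZUREREVlVEm8uGZVVUREREREQzMiEREREjRERGmYnLdURDR5zuyoj//smHd2VURUREREREQzIQAAEkREWc7adUREV77tzv/7mry7qphmVVREREREREMyEAAAEkRVZ2ZUREVom7h5zdZVaLzdzKhlVURERERERDIQAAAAJERERERERVabp2Z2Y0VWirze/smIdUREREREQiEAAAASNEREREREVnZGd1Q0RWZneJm9/+3JZVRERERDMhAAAAATRERFVERUICVlRDRXmqqqqpms3u24ZlRERERDIhAAEjNERERUREIRNEM0REat7u3LqZiIrNuHZVVERERDMhEjRERVREREQyIiIjRERHmamZqqmHZXq6iIdlVFREQzMkVERFZUREQyMhEjRERVVmd3eaqodlV5u6qpdlRUREREVDREVlREQgAjMzRERERFZlVWaJmGVVeavMuoVEVERFZTM0REVUQwACREREREMiRVVVVWeYZVVXmru6hlREREZ2RFRFREQxABREREREQyESRVVVVndlVVVnd3iIdlVERWZmZVVTMgAANDREREREMQATNENFZ3dlVVVVV5zchVRERohlQyIQAAEzI0REREQxAAAAAAFYqXdmZVRXnO23ZlRXh1QxEQAAE0IkRERERDIQAAAAAASal3iHZVZ3ibqIh4hlRCEAAAE2ZDREREREMyEAAAAAAFqoeIl1VVVWrdyph1QxAAAAEld2ZERFVERDIQAAAAAAF6qZq4ZVVEVq3duGQxAAAAEjVVZURFVUREMyEAAAAAACi8zLmGVVVVZ4q5ZCAAAAEiI0RVM0VVRERDMiEAAAAAA4qpiZmYZVVmZnZVQgAAAjMzRVRDRFVURERDIhAAAAAAEzRYqruoeJmYiHVmMRETVnUzRUREVVRERDIQAAAAAAAAACaqqruoir3clleZZERniGM1VERWZUREIAAAAAAAAAAAAnmZmrqZvMplV6unVnmHZURVRFZlVEMQAAAAAAAAAAAAE0M0Z4d2MzRWirl2ZnZWVVVURVVUIQAAAAAAAAAAAAAAAAAAEiERI0Vnm5YyJEVVVVREQ0MgAAAAAAAAAAAAAAAAAAAAAAE0VVV5hUMjRFVEREMzNDEAAAAAERAAAAAAAAAAAAAAAUVVVFVURFVEVEREQzRDMhAAAAAREAAAAAAAAAAAAAABNEQyESNFZlVURERERDJEMgAAAAAQAAAAAAAAAAERABIiIhAAFFZVRERERERDMkZUIAAAAAAREQAAAAAAEjMzMiIhEAEiIhE0REREREIiNVRRAAAAAREREAAAAAE0REQzIiEQATUxACREREREQhESNFUQAAABEiIkMhAAASIzMiERAAE1nNyHZDNEREQyEAATV2IREAEiIjQyIiIyIhI0VWZ3isupu6mFNERERDEAACNHl0IRABIjMzNWd2VCE1Z3eJu7hTNIl1VmQxMyEBASNEV5hCIRAjMzREVoh1IjRVVVVVIAAABIh3ZjAAADaIhlRFeYQiERM0REQzRnZUNERERDEAAAAAFGZmZRAB3e7cllVXmEIhASM0RDI0VmZUVERDEAAAARAANpiJmIq7vMy6dlV5dCIQAiNEMzNFZmVWVEMQABEkVSASWsqqq3ZmirqXVFeGMiEAEkRDM0VmZVZUQxACM0VndSECjduoqHZnq6qFRXdUIQABJEQ0VmZlVVQyISNEVUV3UhAUvuzMuYZpvdlUVmUyEAETVERVZlVDQyEiIzRDNFZkMQAFrZl3ZmeKzIVWZkMhARJENERFVENEISIzMzMzNWVDEAAVARNXiZibyWZ2ZTIRESQ0VlREREQiIzMzMyI1VlQxAAAAEkV4iHnMhom7mGUyFGdmVUREQyIjMzMzMyI0RDIQAAATVCESNYztzv//64VXmHZURDMxESNEQzNUIAASMyIAEjMzV4qqmu/////////amWVEMxASM0REREIAAAIzMiFDNGm8zLzd3e//7v///tzKdUQyABM0RERUMhAAEjNEREQzRDMyESat25h3iIv+3KhUQyABI0REZ2VUQxAAEjREREMiAAAAABWby5h3iqmGRDRCERIzRFaau6mIdBABNERFVUMhESEAERSJq97adkMiMzIhIjRFeau7u6qoUQASNDRVVDIjRmMQAUes79hUMiEjMzMjRFe7uYd4mZhlEAABNEMiISNEZjEAAUVEVUI0MjRERUNEWKqYdlVVaIdjAABFQyISIjQ0QhAAAAABAUZTNGZndlRXmGZmZURXmZhhAVRDMzMyABEjMhAAAAACRFZVV5u6mIh3ZUVVVERVVnUlVDM0QyEAACMyEAAAABEQEkRFis3cuWVVRERUIQFFQldDIREQAAAAEhAAAAABIQABNERWisynVEREREQhJHczhzEAAAAAAAAAAAAAAAAAABNERERWiHVURERDM0VocyaF"/>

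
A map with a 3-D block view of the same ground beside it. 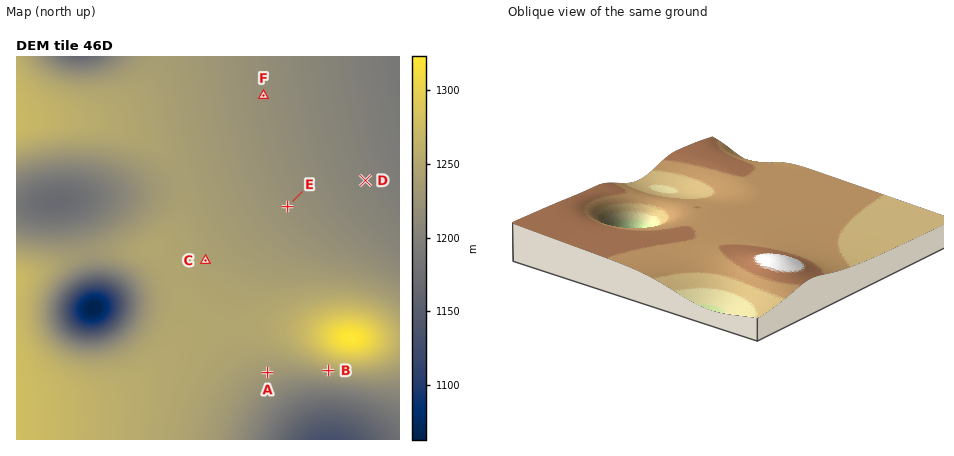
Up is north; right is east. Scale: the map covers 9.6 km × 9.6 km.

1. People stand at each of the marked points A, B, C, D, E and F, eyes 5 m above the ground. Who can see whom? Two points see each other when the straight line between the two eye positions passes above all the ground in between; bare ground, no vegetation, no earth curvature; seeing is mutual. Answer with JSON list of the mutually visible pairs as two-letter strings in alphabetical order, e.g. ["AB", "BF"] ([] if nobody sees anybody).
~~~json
["AB", "CD", "CE", "CF", "DE", "DF", "EF"]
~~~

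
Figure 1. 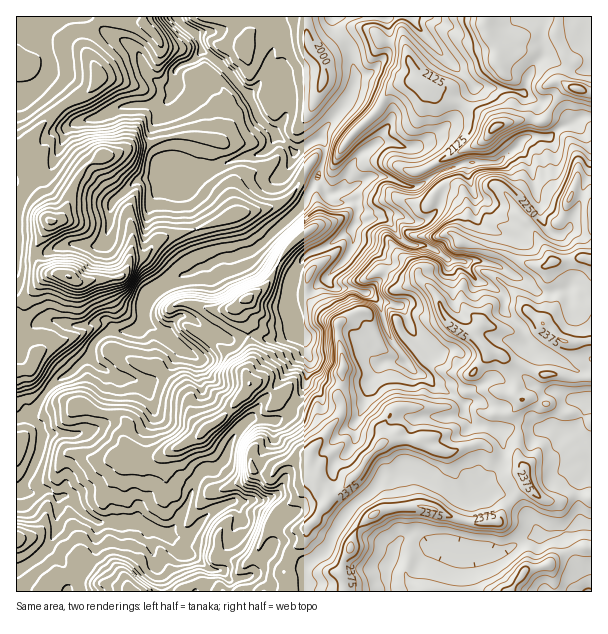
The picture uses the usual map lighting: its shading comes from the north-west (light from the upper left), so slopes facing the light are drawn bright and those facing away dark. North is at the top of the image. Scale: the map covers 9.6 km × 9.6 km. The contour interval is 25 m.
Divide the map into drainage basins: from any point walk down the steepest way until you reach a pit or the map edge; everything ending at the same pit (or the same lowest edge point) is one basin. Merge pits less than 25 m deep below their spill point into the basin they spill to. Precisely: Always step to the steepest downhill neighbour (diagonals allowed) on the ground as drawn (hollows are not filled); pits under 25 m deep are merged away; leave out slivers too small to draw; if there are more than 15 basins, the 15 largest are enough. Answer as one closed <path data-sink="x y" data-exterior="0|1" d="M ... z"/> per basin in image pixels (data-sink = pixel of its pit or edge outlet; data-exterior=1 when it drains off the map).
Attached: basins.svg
<path data-sink="177 17" data-exterior="1" d="M591 16l-211 0-5 16-9-4-9 0-9 4-28 23-3 0-9-11-3-28-289 1 1 575 325 0 1-14-3-8 3-10 7-11 2-10 4-9 22-19 23-5 25 0 29 12 19 5 23-1 3-4 5-11 24-24-12-31 1-29-4-13 8-11-6-4 0-12-10-15-2-11 38 17 18 0 15 5 17-2z"/><path data-sink="390 561" data-exterior="0" d="M528 484l-23 23-8 15-23 1-15-3-33-14-25 0-23 5-22 19-4 9-2 10-7 11-3 10 3 8 0 13 167 1 17-22 21-5 13-11 14-6 17-2-1-48-19-2-11 6-16-2z"/><path data-sink="588 591" data-exterior="1" d="M506 358l0 10 10 15 0 12 6 4-8 11 4 13-1 29 13 36 12 11 10 3 9 0 11-6 19 2 1-120-17 1-15-5-18 0z"/><path data-sink="332 17" data-exterior="1" d="M378 16l-72 0 2 28 5 7 7 4 28-23 9-4 9 0 9 4z"/>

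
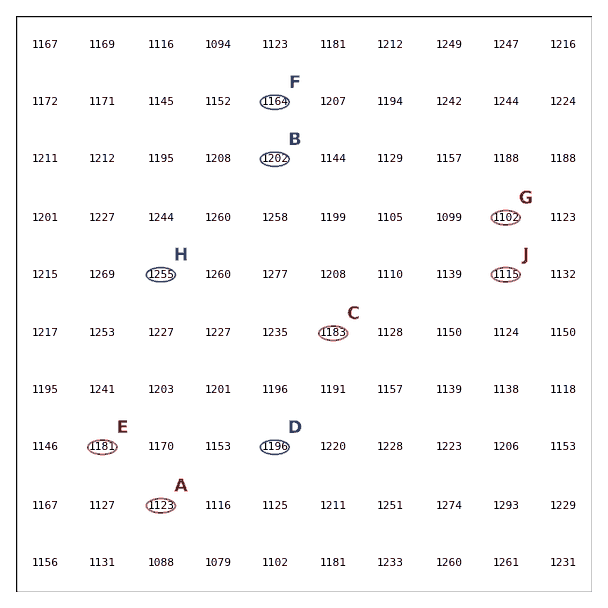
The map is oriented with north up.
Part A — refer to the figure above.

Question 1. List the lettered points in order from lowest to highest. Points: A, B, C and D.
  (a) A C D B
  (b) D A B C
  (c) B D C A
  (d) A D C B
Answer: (a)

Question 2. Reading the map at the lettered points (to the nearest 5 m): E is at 1180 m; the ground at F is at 1165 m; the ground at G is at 1100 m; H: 1255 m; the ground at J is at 1115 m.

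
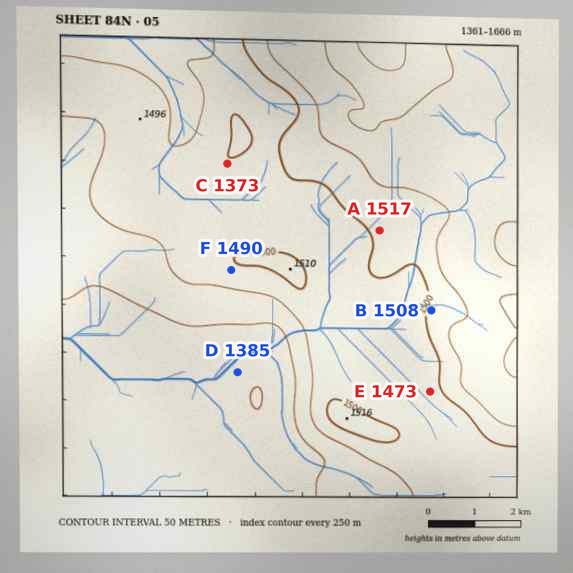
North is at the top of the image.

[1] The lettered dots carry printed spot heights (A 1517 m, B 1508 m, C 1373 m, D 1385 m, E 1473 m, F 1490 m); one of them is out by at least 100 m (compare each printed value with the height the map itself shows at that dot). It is C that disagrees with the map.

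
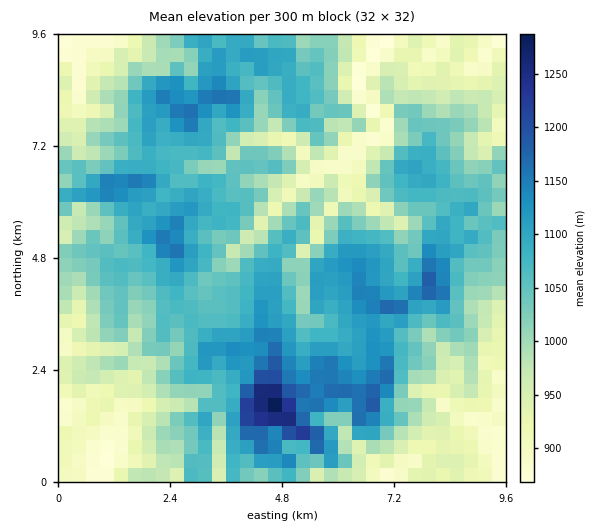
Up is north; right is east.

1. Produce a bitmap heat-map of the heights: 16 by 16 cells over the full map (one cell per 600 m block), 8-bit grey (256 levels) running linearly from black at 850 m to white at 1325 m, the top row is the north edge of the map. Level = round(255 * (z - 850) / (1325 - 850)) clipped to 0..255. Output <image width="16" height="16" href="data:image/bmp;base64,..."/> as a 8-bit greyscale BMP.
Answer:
<image width="16" height="16" href="data:image/bmp;base64,Qk02BQAAAAAAADYEAAAoAAAAEAAAABAAAAABAAgAAAAAAAABAAATCwAAEwsAAAABAAAAAAAAAAAAAAEBAQACAgIAAwMDAAQEBAAFBQUABgYGAAcHBwAICAgACQkJAAoKCgALCwsADAwMAA0NDQAODg4ADw8PABAQEAAREREAEhISABMTEwAUFBQAFRUVABYWFgAXFxcAGBgYABkZGQAaGhoAGxsbABwcHAAdHR0AHh4eAB8fHwAgICAAISEhACIiIgAjIyMAJCQkACUlJQAmJiYAJycnACgoKAApKSkAKioqACsrKwAsLCwALS0tAC4uLgAvLy8AMDAwADExMQAyMjIAMzMzADQ0NAA1NTUANjY2ADc3NwA4ODgAOTk5ADo6OgA7OzsAPDw8AD09PQA+Pj4APz8/AEBAQABBQUEAQkJCAENDQwBEREQARUVFAEZGRgBHR0cASEhIAElJSQBKSkoAS0tLAExMTABNTU0ATk5OAE9PTwBQUFAAUVFRAFJSUgBTU1MAVFRUAFVVVQBWVlYAV1dXAFhYWABZWVkAWlpaAFtbWwBcXFwAXV1dAF5eXgBfX18AYGBgAGFhYQBiYmIAY2NjAGRkZABlZWUAZmZmAGdnZwBoaGgAaWlpAGpqagBra2sAbGxsAG1tbQBubm4Ab29vAHBwcABxcXEAcnJyAHNzcwB0dHQAdXV1AHZ2dgB3d3cAeHh4AHl5eQB6enoAe3t7AHx8fAB9fX0Afn5+AH9/fwCAgIAAgYGBAIKCggCDg4MAhISEAIWFhQCGhoYAh4eHAIiIiACJiYkAioqKAIuLiwCMjIwAjY2NAI6OjgCPj48AkJCQAJGRkQCSkpIAk5OTAJSUlACVlZUAlpaWAJeXlwCYmJgAmZmZAJqamgCbm5sAnJycAJ2dnQCenp4An5+fAKCgoAChoaEAoqKiAKOjowCkpKQApaWlAKampgCnp6cAqKioAKmpqQCqqqoAq6urAKysrACtra0Arq6uAK+vrwCwsLAAsbGxALKysgCzs7MAtLS0ALW1tQC2trYAt7e3ALi4uAC5ubkAurq6ALu7uwC8vLwAvb29AL6+vgC/v78AwMDAAMHBwQDCwsIAw8PDAMTExADFxcUAxsbGAMfHxwDIyMgAycnJAMrKygDLy8sAzMzMAM3NzQDOzs4Az8/PANDQ0ADR0dEA0tLSANPT0wDU1NQA1dXVANbW1gDX19cA2NjYANnZ2QDa2toA29vbANzc3ADd3d0A3t7eAN/f3wDg4OAA4eHhAOLi4gDj4+MA5OTkAOXl5QDm5uYA5+fnAOjo6ADp6ekA6urqAOvr6wDs7OwA7e3tAO7u7gDv7+8A8PDwAPHx8QDy8vIA8/PzAPT09AD19fUA9vb2APf39wD4+PgA+fn5APr6+gD7+/sA/Pz8AP39/QD+/v4A////ABwOKD9YVHJ5eFxGHx0tLBcgExtGW1+PpJ2cUV83LCYTFiMcN1Zxptu+ho6UWDIeGi8wMUlnb5DLqKWhplU0PCErPEVUa46Up4+XjJlvS0gmKFBVZm97gpd5dIeOdGFgMz9ZYml1bXaNZIaTn5aZXkRVaXF6hGhqhVyLlox9pGpcU2ZylJNtTWhkWYZ+ZIx9Z0pYfoiQfHE7ZD1bO1Fzemd0lJmJe3tpSio+I1d7fG9lWll1fHBjYGhAKBdIf3lXVDRTa4WPfF49TV81GFpqUy0fOGeSnZmPYH9oOiZTR0o5Hi5ObHWRfHx6ZR0xLiwiKQ8VJ0hig4V8a18zDigaKhU="/>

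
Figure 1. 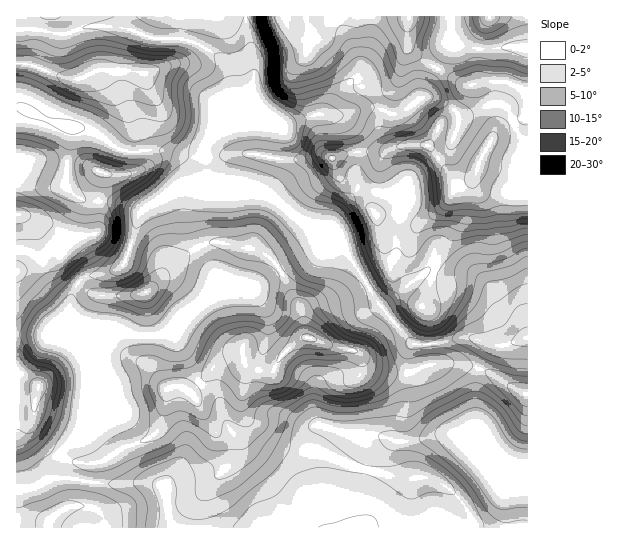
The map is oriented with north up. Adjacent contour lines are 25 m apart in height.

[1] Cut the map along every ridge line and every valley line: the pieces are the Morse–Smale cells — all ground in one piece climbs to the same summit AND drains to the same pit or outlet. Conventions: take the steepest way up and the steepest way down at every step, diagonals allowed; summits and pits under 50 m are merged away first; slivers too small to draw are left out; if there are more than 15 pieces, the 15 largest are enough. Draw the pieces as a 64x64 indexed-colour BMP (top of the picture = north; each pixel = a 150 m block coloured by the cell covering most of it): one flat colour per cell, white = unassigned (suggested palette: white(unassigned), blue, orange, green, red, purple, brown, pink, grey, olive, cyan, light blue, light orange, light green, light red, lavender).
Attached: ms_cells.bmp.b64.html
<image width="64" height="64" href="data:image/bmp;base64,Qk12CAAAAAAAAHYAAAAoAAAAQAAAAEAAAAABAAQAAAAAAAAIAAATCwAAEwsAABAAAAAAAAAA////ALR3HwAOf/8ALKAsACgn1gC9Z5QAS1aMAMJ34wB/f38AIr28AM++FwDox64AeLv/AIrfmACWmP8A1bDFAKqqqqqqqqqqqqERERERERERERERERIiIiIiIiIiIiIiqqqqqqqqqqqqoREREREREREREREREiIiIiIiIiIiIiKqqqqqqqqqqqqhERERERERERERERESIiIiIiIiIiIiIqqqqqqqqqqqqqERERERERERERERERIiIiIiIiIiIiIiqqqqqqqqqqqqoREREREREREREREREiIiIiIiIiIiIiJ3eqqqqqoRqqERERERERERERERERESIiIiIiIiIiIiInd3cRERERERERERERERERERERERERIiIiIiIiIiIiIid3dxERERERERERERERERERERERERESIiIiIiIiIiIiJ3d3ERERERERERERERERERERERERERIiIiIiIiIiIiInd3dxEREREREREREREREREREREREREiIiIiIiIiIiIid3d3cRERERERERERERERERERERERERIiIiIiIiIiIiJ3d3d3ERERERERERERERERERERERERERERESIiIiIiInd3d3dxERERERERERERERERERERERERERERIiIiIiIid3d3d3ERERERERERERERERERERERERERERIiIiIiIiJ3d3d3cRERERERERERERERERERERERERERIiIiIiIiInd3d3dxEREREREREREREREREREREREREREiIiIiIiIid3d3d3cRERERERERERERERERERERERERESIiIiIiIiJ3d3d3dxERERERERERERERERERERERERESIiIiIiIimXd3d3d3ERERERERERERERERERERERERERIiIiIiIimZd3d3d3cREREREREREREREREREREREREREiIiIiIpmZl3d3d3dxERERERERERERERERERERERERESIiIpmZmZmXd3d3dxERERERERERERERERERERERERERIimZmZmZmZd3d3dxEREREREREREREREREREREREREREiKZmZmZmZl3d3cRERERERERERERERERERERERERERESIpmZmZmZmURERBERERFmZmERERERERERERERERERESIimZmZmZmZRERERmZmZmZmZhERERERERERERERERESIiKZmZmZmZhERERGZmZmZmZmYRERERERERERERERERIiIpmZmZmZiEREREZmZmZmZmZmERERERERERERERERIiIpmZmZmZiIRERERmZmZmZmZmZmERERERERERERERIiIimZmZmZiIhERERGZmZmZmZmZmZhERERERERERERIiIiKZmZmZiIiERERERmZmZmZmZmZmYREREREREREREiIiIimZmZmIiIREREREZmZmZmZmZmYREREREREREREiIiMzKZiZiIiIhERERERERGZmZmZmYRERERERERERESIiIzM4iIiIiIiERERERERERmZmZmZhERERERERERESIiIjMzOIiIiIiIRERERERERGZmZmZhERERERERERESIiIiMzM4iIiIiIhEREREREREZmZmZmERERERERERERIiIiIzMzOIiIiIiERERERERERGZmZmEREREREREREREiIiIjMzM4iIiIiIREREREREREZmZmYREREREREREREiIiIiMzMzOIiIiIhERERERERERmZmZhEREREREREiIiIiIiIzMzM4iIiIiEREREREREREZmZmERERERERIiIiIiIiIjMzMziIiIiIRERERERERERGZmYRERERERIiIiIiIiIiIzMzOIiIiIhERERERERERERGZmERERESIiIiIiIiIiIjMzM4iIiIiERERERERERERERmYRESIiIiIiIiIiMzMzMzMziIiIiIRERERERERERERERFIiIiIiIiIiIiIzMzMzMzMziIiIhERERERERERERERFUiIiIiIiIiIiIjMzMzMzMzM4iIM0REREREREREREREVSIiIiIiIiIiIiMzMzMzMzMzMzMzREREREREREREREVVIiIiIiIiIiIiIzMzMzMzMzMzMzNERERERERFVVVVVVUiIiIiIiIiIiIjMzMzMzMzMzMzM0RERERERVVVVVVVVSIiIiIiIiIiIjMzMzMzMzMzMzMzRERERERVVVVVVVVVUiIiIiIiIiIiMzMzMzMzMzMzMzNEREVVVVVVVVVVVVVVIiIiIiIiIiMzMzMzMzMzMzMzM0RFVVVVVVVVVVVVVVVSIiIiIiIiIzMzMzMzMzMzMzMzRVVVVVVVVVVVVVVVVVIiIiIiIiIiIiIiIzMzMzMzMzNVVVVVVVVVVVVVVVVVUiIiIiIiIiIiIiIiMzMzMzMzM1VVVVVVVVVVVVVVVVVSIiIiIiIiIiIiIiIjMzMzMzMzVVVVVVVVVVVVVVVVVVIiIiIiIiIiIiIiIiIzMzMzMzNVVVVVVVVVVVVVVVVVUiIiIiIiIiIiIiIiIjMzMzMzM1VVVVVVVVVVVVVVVVUiIiIiIiIiIiIiIiIiIzMzMzMzVVVVVVVVVVVVVVVVVSIiIiIiIiIiIiIiIiIjMzMzMzNVVVVVVVVVVVVVVVUiIiIiIiIiIiIiIiIiIiIzMzMzM1VVVVVVVVVVVVVVUiIiIiIiIiIiIiIiIiIiIju7u7u7VVVVVVVVVVUiIiIiIiIiIiIiIiIiIiIiIiIiu7u7u7vMzMzMVVVcIiIiIiIiIiIiIiIiIiIiIiIiIiK7u7u7u8zMzMzMzMwiIiIiIiIiIiIiIiIiIiIiIiIiIru7u7u7"/>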